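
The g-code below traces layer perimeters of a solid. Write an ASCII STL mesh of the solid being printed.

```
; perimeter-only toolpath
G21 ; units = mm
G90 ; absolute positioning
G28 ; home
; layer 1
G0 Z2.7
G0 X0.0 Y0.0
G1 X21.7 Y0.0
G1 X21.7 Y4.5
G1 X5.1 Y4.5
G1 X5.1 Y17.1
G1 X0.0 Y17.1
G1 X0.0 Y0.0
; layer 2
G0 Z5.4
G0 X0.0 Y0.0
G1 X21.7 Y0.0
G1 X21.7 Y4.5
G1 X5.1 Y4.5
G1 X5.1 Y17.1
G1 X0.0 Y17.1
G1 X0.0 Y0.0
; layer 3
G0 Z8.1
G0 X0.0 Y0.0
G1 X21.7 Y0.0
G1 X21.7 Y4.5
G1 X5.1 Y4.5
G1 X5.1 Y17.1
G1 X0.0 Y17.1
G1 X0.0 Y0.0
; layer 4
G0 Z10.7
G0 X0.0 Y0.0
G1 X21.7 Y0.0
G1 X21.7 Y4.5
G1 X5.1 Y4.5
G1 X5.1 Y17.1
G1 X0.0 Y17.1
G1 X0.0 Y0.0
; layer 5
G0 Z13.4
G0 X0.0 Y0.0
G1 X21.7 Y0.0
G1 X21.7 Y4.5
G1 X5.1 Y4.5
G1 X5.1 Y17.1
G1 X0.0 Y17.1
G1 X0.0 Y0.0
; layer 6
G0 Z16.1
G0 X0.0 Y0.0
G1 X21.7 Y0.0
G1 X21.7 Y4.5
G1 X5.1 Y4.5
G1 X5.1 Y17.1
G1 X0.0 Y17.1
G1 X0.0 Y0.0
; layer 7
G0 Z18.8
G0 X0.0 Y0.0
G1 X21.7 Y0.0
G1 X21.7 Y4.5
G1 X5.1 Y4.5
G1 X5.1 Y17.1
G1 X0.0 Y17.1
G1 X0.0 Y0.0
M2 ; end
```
solid part
  facet normal 0.0000 0.0000 -1.0000
    outer loop
      vertex 21.7 4.5 0.0
      vertex 21.7 0.0 0.0
      vertex 0.0 0.0 0.0
    endloop
  endfacet
  facet normal 0.0000 0.0000 -1.0000
    outer loop
      vertex 5.1 4.5 0.0
      vertex 21.7 4.5 0.0
      vertex 0.0 0.0 0.0
    endloop
  endfacet
  facet normal 0.0000 0.0000 -1.0000
    outer loop
      vertex 5.1 17.1 0.0
      vertex 5.1 4.5 0.0
      vertex 0.0 0.0 0.0
    endloop
  endfacet
  facet normal 0.0000 0.0000 -1.0000
    outer loop
      vertex 0.0 17.1 0.0
      vertex 5.1 17.1 0.0
      vertex 0.0 0.0 0.0
    endloop
  endfacet
  facet normal 0.0000 0.0000 1.0000
    outer loop
      vertex 0.0 0.0 18.8
      vertex 21.7 0.0 18.8
      vertex 21.7 4.5 18.8
    endloop
  endfacet
  facet normal 0.0000 0.0000 1.0000
    outer loop
      vertex 0.0 0.0 18.8
      vertex 21.7 4.5 18.8
      vertex 5.1 4.5 18.8
    endloop
  endfacet
  facet normal 0.0000 0.0000 1.0000
    outer loop
      vertex 0.0 0.0 18.8
      vertex 5.1 4.5 18.8
      vertex 5.1 17.1 18.8
    endloop
  endfacet
  facet normal 0.0000 0.0000 1.0000
    outer loop
      vertex 0.0 0.0 18.8
      vertex 5.1 17.1 18.8
      vertex 0.0 17.1 18.8
    endloop
  endfacet
  facet normal 0.0000 -1.0000 0.0000
    outer loop
      vertex 0.0 0.0 0.0
      vertex 21.7 0.0 0.0
      vertex 21.7 0.0 18.8
    endloop
  endfacet
  facet normal 0.0000 -1.0000 0.0000
    outer loop
      vertex 0.0 0.0 0.0
      vertex 21.7 0.0 18.8
      vertex 0.0 0.0 18.8
    endloop
  endfacet
  facet normal 1.0000 0.0000 0.0000
    outer loop
      vertex 21.7 0.0 0.0
      vertex 21.7 4.5 0.0
      vertex 21.7 4.5 18.8
    endloop
  endfacet
  facet normal 1.0000 0.0000 0.0000
    outer loop
      vertex 21.7 0.0 0.0
      vertex 21.7 4.5 18.8
      vertex 21.7 0.0 18.8
    endloop
  endfacet
  facet normal 0.0000 1.0000 0.0000
    outer loop
      vertex 21.7 4.5 0.0
      vertex 5.1 4.5 0.0
      vertex 5.1 4.5 18.8
    endloop
  endfacet
  facet normal 0.0000 1.0000 0.0000
    outer loop
      vertex 21.7 4.5 0.0
      vertex 5.1 4.5 18.8
      vertex 21.7 4.5 18.8
    endloop
  endfacet
  facet normal 1.0000 0.0000 0.0000
    outer loop
      vertex 5.1 4.5 0.0
      vertex 5.1 17.1 0.0
      vertex 5.1 17.1 18.8
    endloop
  endfacet
  facet normal 1.0000 0.0000 0.0000
    outer loop
      vertex 5.1 4.5 0.0
      vertex 5.1 17.1 18.8
      vertex 5.1 4.5 18.8
    endloop
  endfacet
  facet normal 0.0000 1.0000 0.0000
    outer loop
      vertex 5.1 17.1 0.0
      vertex 0.0 17.1 0.0
      vertex 0.0 17.1 18.8
    endloop
  endfacet
  facet normal 0.0000 1.0000 0.0000
    outer loop
      vertex 5.1 17.1 0.0
      vertex 0.0 17.1 18.8
      vertex 5.1 17.1 18.8
    endloop
  endfacet
  facet normal -1.0000 0.0000 0.0000
    outer loop
      vertex 0.0 17.1 0.0
      vertex 0.0 0.0 0.0
      vertex 0.0 0.0 18.8
    endloop
  endfacet
  facet normal -1.0000 0.0000 0.0000
    outer loop
      vertex 0.0 17.1 0.0
      vertex 0.0 0.0 18.8
      vertex 0.0 17.1 18.8
    endloop
  endfacet
endsolid part

The G0 Z moves step by Δz≈2.7 mm. Every layer's G1 loop is the same polygon, so the solid is a straight extrusion of it from z=0 to z≈18.8. Closing with flat bottom and top caps and triangulating gives 20 facets — an L-shaped prism: outer 21.7 × 17.1 mm, arm thicknesses ≈ 4.5 mm (horizontal) and 5.1 mm (vertical), extruded 18.8 mm in z.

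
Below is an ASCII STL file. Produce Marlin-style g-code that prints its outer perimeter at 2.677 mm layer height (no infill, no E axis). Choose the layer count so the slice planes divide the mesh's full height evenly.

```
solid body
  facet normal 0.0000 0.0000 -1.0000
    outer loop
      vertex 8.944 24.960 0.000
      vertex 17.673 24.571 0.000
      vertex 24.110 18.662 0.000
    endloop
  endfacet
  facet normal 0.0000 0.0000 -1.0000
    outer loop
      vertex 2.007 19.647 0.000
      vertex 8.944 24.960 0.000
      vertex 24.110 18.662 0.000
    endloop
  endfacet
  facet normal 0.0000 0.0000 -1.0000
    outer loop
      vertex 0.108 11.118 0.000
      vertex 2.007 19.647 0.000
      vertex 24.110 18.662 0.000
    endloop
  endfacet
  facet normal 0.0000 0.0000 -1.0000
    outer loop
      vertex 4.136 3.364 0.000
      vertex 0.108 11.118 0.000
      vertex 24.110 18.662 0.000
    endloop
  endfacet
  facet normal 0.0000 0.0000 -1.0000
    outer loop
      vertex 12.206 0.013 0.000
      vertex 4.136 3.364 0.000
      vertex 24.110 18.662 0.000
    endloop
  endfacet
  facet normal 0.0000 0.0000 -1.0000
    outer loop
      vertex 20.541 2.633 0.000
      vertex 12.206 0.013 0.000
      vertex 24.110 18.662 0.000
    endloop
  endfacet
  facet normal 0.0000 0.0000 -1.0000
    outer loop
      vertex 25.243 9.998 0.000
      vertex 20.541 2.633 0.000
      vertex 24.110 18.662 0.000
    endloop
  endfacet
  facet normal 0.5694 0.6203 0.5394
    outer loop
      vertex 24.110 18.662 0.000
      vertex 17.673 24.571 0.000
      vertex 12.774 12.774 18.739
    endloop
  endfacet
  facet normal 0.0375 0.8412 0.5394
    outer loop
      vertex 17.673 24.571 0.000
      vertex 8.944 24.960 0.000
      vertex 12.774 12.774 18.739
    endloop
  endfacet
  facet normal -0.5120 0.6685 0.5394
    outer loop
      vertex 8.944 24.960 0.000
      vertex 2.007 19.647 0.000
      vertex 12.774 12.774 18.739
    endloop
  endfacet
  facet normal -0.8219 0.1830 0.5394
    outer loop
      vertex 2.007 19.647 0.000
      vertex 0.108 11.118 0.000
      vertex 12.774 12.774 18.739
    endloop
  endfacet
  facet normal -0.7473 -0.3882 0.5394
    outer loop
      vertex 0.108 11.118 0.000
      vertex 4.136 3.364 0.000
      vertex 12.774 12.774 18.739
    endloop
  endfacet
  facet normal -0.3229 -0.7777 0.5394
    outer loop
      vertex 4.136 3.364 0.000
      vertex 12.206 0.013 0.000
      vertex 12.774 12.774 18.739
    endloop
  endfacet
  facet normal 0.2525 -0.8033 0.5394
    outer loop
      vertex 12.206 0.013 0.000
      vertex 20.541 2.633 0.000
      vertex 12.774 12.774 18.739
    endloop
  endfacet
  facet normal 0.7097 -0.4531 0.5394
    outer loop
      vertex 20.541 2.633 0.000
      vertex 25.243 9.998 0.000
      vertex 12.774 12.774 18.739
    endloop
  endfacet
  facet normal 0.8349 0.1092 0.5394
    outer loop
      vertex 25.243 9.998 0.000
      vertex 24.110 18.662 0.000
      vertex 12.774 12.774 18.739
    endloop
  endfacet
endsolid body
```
; perimeter-only toolpath
G21 ; units = mm
G90 ; absolute positioning
G28 ; home
; layer 1
G0 Z2.677
G0 X22.491 Y17.821
G1 X16.973 Y22.886
G1 X9.491 Y23.219
G1 X3.545 Y18.665
G1 X1.917 Y11.355
G1 X5.370 Y4.708
G1 X12.287 Y1.836
G1 X19.431 Y4.082
G1 X23.462 Y10.395
G1 X22.491 Y17.821
; layer 2
G0 Z5.354
G0 X20.871 Y16.980
G1 X16.273 Y21.200
G1 X10.038 Y21.478
G1 X5.083 Y17.683
G1 X3.727 Y11.591
G1 X6.604 Y6.053
G1 X12.368 Y3.659
G1 X18.322 Y5.530
G1 X21.680 Y10.791
G1 X20.871 Y16.980
; layer 3
G0 Z8.031
G0 X19.252 Y16.139
G1 X15.573 Y19.515
G1 X10.585 Y19.737
G1 X6.621 Y16.701
G1 X5.536 Y11.828
G1 X7.838 Y7.397
G1 X12.449 Y5.482
G1 X17.212 Y6.979
G1 X19.899 Y11.188
G1 X19.252 Y16.139
; layer 4
G0 Z10.708
G0 X17.632 Y15.297
G1 X14.874 Y17.830
G1 X11.133 Y17.997
G1 X8.160 Y15.720
G1 X7.346 Y12.064
G1 X9.072 Y8.741
G1 X12.531 Y7.305
G1 X16.103 Y8.428
G1 X18.118 Y11.584
G1 X17.632 Y15.297
; layer 5
G0 Z13.385
G0 X16.013 Y14.456
G1 X14.174 Y16.145
G1 X11.680 Y16.256
G1 X9.698 Y14.738
G1 X9.155 Y12.301
G1 X10.306 Y10.085
G1 X12.612 Y9.128
G1 X14.993 Y9.877
G1 X16.337 Y11.981
G1 X16.013 Y14.456
; layer 6
G0 Z16.062
G0 X14.393 Y13.615
G1 X13.474 Y14.459
G1 X12.227 Y14.515
G1 X11.236 Y13.756
G1 X10.965 Y12.537
G1 X11.540 Y11.430
G1 X12.693 Y10.951
G1 X13.884 Y11.325
G1 X14.555 Y12.377
G1 X14.393 Y13.615
M2 ; end

The solid is a regular 9-sided pyramid, base circumscribed radius ≈ 12.8 mm, apex at z ≈ 18.7 mm. Slicing at Δz = 2.677 mm — 7 equal slices spanning the solid's height, so layer i sits at z = i·h/7 — gives 6 non-empty perimeters. Each is a 9-segment closed polygon; G0 lifts to the layer z and rapids to the start vertex, then G1 traces the edges. The cross-section shrinks linearly with z (the slice at the apex is degenerate and omitted).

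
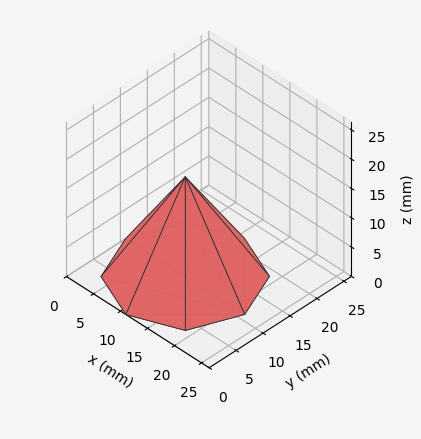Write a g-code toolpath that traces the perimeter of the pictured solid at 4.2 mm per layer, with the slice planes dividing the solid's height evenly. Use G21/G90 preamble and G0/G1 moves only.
Reading the render: the shape is a regular 8-sided pyramid, base circumscribed radius ≈ 11 mm, apex at z ≈ 17 mm (dimensions read to the nearest mm from the axis ticks). For the g-code, the solid's height is divided into equal slices at the stated Δz and each level perimeter traced with G1 moves after a G0 lift.

; perimeter-only toolpath
G21 ; units = mm
G90 ; absolute positioning
G28 ; home
; layer 1
G0 Z4.2
G0 X19.2 Y11.0
G1 X16.9 Y16.9
G1 X11.0 Y19.2
G1 X5.2 Y16.9
G1 X2.8 Y11.0
G1 X5.2 Y5.2
G1 X11.0 Y2.8
G1 X16.9 Y5.2
G1 X19.2 Y11.0
; layer 2
G0 Z8.5
G0 X16.5 Y11.0
G1 X14.9 Y14.9
G1 X11.0 Y16.5
G1 X7.1 Y14.9
G1 X5.5 Y11.0
G1 X7.1 Y7.1
G1 X11.0 Y5.5
G1 X14.9 Y7.1
G1 X16.5 Y11.0
; layer 3
G0 Z12.8
G0 X13.8 Y11.0
G1 X12.9 Y12.9
G1 X11.0 Y13.8
G1 X9.1 Y12.9
G1 X8.2 Y11.0
G1 X9.1 Y9.1
G1 X11.0 Y8.2
G1 X12.9 Y9.1
G1 X13.8 Y11.0
M2 ; end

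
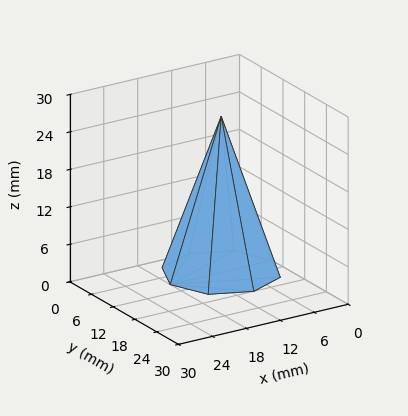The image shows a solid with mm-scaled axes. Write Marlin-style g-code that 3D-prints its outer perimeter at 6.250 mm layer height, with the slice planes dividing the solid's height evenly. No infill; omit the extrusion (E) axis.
Reading the render: the shape is a regular 8-sided pyramid, base circumscribed radius ≈ 9 mm, apex at z ≈ 25 mm (dimensions read to the nearest mm from the axis ticks). For the g-code, the solid's height is divided into equal slices at the stated Δz and each level perimeter traced with G1 moves after a G0 lift.

; perimeter-only toolpath
G21 ; units = mm
G90 ; absolute positioning
G28 ; home
; layer 1
G0 Z6.250
G0 X15.750 Y9.000
G1 X13.773 Y13.773
G1 X9.000 Y15.750
G1 X4.227 Y13.773
G1 X2.250 Y9.000
G1 X4.227 Y4.227
G1 X9.000 Y2.250
G1 X13.773 Y4.227
G1 X15.750 Y9.000
; layer 2
G0 Z12.500
G0 X13.500 Y9.000
G1 X12.182 Y12.182
G1 X9.000 Y13.500
G1 X5.818 Y12.182
G1 X4.500 Y9.000
G1 X5.818 Y5.818
G1 X9.000 Y4.500
G1 X12.182 Y5.818
G1 X13.500 Y9.000
; layer 3
G0 Z18.750
G0 X11.250 Y9.000
G1 X10.591 Y10.591
G1 X9.000 Y11.250
G1 X7.409 Y10.591
G1 X6.750 Y9.000
G1 X7.409 Y7.409
G1 X9.000 Y6.750
G1 X10.591 Y7.409
G1 X11.250 Y9.000
M2 ; end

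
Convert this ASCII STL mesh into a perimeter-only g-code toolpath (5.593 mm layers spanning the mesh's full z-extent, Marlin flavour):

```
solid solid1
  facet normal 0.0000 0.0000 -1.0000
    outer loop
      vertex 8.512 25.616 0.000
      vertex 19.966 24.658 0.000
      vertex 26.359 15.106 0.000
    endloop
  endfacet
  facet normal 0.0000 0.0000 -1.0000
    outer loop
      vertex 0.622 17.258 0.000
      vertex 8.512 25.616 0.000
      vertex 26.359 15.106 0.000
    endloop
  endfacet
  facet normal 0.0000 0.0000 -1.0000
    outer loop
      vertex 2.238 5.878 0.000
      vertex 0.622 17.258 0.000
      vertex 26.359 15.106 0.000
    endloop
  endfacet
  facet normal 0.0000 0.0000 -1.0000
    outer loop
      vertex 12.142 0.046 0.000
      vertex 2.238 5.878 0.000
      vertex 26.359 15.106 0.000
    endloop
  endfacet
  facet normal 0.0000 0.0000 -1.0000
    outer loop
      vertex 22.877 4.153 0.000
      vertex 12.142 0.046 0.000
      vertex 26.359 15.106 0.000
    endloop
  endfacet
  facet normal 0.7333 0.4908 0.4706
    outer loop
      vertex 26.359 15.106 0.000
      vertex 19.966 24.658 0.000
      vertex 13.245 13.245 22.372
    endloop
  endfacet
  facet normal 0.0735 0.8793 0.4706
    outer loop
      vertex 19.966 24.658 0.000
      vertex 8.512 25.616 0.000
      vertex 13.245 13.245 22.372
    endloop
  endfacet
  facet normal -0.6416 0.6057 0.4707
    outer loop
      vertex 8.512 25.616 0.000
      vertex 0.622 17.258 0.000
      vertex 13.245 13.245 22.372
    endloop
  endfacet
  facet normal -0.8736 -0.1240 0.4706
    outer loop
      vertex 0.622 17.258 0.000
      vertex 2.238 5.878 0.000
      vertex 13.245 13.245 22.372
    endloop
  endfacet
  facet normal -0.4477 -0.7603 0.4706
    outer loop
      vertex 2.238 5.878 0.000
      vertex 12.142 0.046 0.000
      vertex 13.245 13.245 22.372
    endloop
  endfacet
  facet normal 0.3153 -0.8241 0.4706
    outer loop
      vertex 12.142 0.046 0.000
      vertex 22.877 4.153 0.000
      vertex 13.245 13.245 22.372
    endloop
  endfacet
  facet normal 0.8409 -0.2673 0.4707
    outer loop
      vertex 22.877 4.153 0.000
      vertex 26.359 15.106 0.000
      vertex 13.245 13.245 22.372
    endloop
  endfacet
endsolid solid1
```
; perimeter-only toolpath
G21 ; units = mm
G90 ; absolute positioning
G28 ; home
; layer 1
G0 Z5.593
G0 X23.081 Y14.641
G1 X18.286 Y21.805
G1 X9.695 Y22.523
G1 X3.778 Y16.255
G1 X4.990 Y7.720
G1 X12.418 Y3.346
G1 X20.469 Y6.426
G1 X23.081 Y14.641
; layer 2
G0 Z11.186
G0 X19.802 Y14.175
G1 X16.605 Y18.951
G1 X10.878 Y19.430
G1 X6.933 Y15.252
G1 X7.741 Y9.561
G1 X12.694 Y6.645
G1 X18.061 Y8.699
G1 X19.802 Y14.175
; layer 3
G0 Z16.779
G0 X16.523 Y13.710
G1 X14.925 Y16.098
G1 X12.062 Y16.338
G1 X10.089 Y14.248
G1 X10.493 Y11.403
G1 X12.969 Y9.945
G1 X15.653 Y10.972
G1 X16.523 Y13.710
M2 ; end

The solid is a regular 7-sided pyramid, base circumscribed radius ≈ 13.2 mm, apex at z ≈ 22.4 mm. Slicing at Δz = 5.593 mm — 4 equal slices spanning the solid's height, so layer i sits at z = i·h/4 — gives 3 non-empty perimeters. Each is a 7-segment closed polygon; G0 lifts to the layer z and rapids to the start vertex, then G1 traces the edges. The cross-section shrinks linearly with z (the slice at the apex is degenerate and omitted).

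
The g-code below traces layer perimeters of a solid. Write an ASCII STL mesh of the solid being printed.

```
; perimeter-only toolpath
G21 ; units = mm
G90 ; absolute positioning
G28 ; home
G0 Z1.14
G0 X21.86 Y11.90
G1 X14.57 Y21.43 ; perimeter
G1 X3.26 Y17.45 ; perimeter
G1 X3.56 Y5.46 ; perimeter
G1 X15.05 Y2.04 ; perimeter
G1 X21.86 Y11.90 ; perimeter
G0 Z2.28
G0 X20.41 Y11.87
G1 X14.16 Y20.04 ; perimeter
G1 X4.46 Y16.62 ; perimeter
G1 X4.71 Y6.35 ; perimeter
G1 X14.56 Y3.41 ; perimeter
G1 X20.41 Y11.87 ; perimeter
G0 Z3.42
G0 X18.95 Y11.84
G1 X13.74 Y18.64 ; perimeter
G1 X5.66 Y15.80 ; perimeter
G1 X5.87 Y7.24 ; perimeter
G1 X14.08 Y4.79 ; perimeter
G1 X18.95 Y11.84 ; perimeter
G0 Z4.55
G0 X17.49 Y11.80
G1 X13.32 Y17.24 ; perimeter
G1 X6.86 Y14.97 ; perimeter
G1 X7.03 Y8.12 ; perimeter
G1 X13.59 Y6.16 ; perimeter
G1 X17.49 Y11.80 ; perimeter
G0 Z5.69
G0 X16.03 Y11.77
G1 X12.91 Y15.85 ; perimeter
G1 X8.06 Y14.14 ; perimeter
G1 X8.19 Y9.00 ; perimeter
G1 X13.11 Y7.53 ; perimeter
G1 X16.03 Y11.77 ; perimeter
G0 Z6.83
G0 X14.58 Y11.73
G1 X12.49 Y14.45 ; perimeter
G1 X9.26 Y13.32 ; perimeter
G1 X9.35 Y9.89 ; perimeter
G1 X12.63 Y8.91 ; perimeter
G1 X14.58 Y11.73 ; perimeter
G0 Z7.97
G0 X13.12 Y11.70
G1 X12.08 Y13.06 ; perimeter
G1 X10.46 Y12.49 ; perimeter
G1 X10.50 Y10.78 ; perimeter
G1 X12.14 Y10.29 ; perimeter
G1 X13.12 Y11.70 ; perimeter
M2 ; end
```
solid part
  facet normal 0.0000 0.0000 -1.0000
    outer loop
      vertex 2.06 18.28 0.00
      vertex 14.99 22.83 0.00
      vertex 23.32 11.94 0.00
    endloop
  endfacet
  facet normal 0.0000 0.0000 -1.0000
    outer loop
      vertex 2.40 4.58 0.00
      vertex 2.06 18.28 0.00
      vertex 23.32 11.94 0.00
    endloop
  endfacet
  facet normal 0.0000 0.0000 -1.0000
    outer loop
      vertex 15.53 0.66 0.00
      vertex 2.40 4.58 0.00
      vertex 23.32 11.94 0.00
    endloop
  endfacet
  facet normal 0.5518 0.4221 0.7193
    outer loop
      vertex 23.32 11.94 0.00
      vertex 14.99 22.83 0.00
      vertex 11.66 11.66 9.11
    endloop
  endfacet
  facet normal -0.2306 0.6554 0.7193
    outer loop
      vertex 14.99 22.83 0.00
      vertex 2.06 18.28 0.00
      vertex 11.66 11.66 9.11
    endloop
  endfacet
  facet normal -0.6945 -0.0172 0.7193
    outer loop
      vertex 2.06 18.28 0.00
      vertex 2.40 4.58 0.00
      vertex 11.66 11.66 9.11
    endloop
  endfacet
  facet normal -0.1987 -0.6656 0.7193
    outer loop
      vertex 2.40 4.58 0.00
      vertex 15.53 0.66 0.00
      vertex 11.66 11.66 9.11
    endloop
  endfacet
  facet normal 0.5715 -0.3947 0.7194
    outer loop
      vertex 15.53 0.66 0.00
      vertex 23.32 11.94 0.00
      vertex 11.66 11.66 9.11
    endloop
  endfacet
endsolid part

The G0 Z moves step by Δz≈1.14 mm. The G1 loops shrink linearly with z, so the solid tapers from its base footprint up to z≈9.11. Closing with a flat bottom cap and the tapered top and triangulating gives 8 facets — a regular 5-sided pyramid, base circumscribed radius ≈ 11.7 mm, apex at z ≈ 9.11 mm.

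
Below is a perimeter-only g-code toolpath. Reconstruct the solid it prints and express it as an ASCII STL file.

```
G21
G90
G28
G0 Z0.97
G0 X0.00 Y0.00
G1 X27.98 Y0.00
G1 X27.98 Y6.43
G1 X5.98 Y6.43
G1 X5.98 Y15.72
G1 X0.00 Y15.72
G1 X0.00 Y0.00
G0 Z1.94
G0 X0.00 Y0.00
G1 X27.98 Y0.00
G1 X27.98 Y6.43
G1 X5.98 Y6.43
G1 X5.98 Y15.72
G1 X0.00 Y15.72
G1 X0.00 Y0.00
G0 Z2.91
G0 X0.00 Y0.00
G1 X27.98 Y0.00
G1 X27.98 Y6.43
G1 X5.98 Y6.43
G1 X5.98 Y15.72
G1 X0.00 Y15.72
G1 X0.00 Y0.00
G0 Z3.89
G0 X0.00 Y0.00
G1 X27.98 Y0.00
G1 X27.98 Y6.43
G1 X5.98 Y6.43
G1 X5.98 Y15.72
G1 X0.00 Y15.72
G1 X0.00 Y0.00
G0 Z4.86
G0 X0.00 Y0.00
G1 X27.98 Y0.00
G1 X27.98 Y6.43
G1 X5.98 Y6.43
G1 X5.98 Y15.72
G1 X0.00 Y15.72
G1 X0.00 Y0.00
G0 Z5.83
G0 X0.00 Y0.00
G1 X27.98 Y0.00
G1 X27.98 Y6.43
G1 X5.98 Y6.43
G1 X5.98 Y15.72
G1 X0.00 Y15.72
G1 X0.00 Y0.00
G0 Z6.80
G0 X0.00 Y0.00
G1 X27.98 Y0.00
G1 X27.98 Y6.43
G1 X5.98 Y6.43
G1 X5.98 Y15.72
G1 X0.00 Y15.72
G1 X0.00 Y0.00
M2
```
solid part
  facet normal 0.0000 0.0000 -1.0000
    outer loop
      vertex 27.98 6.43 0.00
      vertex 27.98 0.00 0.00
      vertex 0.00 0.00 0.00
    endloop
  endfacet
  facet normal 0.0000 0.0000 -1.0000
    outer loop
      vertex 5.98 6.43 0.00
      vertex 27.98 6.43 0.00
      vertex 0.00 0.00 0.00
    endloop
  endfacet
  facet normal 0.0000 0.0000 -1.0000
    outer loop
      vertex 5.98 15.72 0.00
      vertex 5.98 6.43 0.00
      vertex 0.00 0.00 0.00
    endloop
  endfacet
  facet normal 0.0000 0.0000 -1.0000
    outer loop
      vertex 0.00 15.72 0.00
      vertex 5.98 15.72 0.00
      vertex 0.00 0.00 0.00
    endloop
  endfacet
  facet normal 0.0000 0.0000 1.0000
    outer loop
      vertex 0.00 0.00 6.80
      vertex 27.98 0.00 6.80
      vertex 27.98 6.43 6.80
    endloop
  endfacet
  facet normal 0.0000 0.0000 1.0000
    outer loop
      vertex 0.00 0.00 6.80
      vertex 27.98 6.43 6.80
      vertex 5.98 6.43 6.80
    endloop
  endfacet
  facet normal 0.0000 0.0000 1.0000
    outer loop
      vertex 0.00 0.00 6.80
      vertex 5.98 6.43 6.80
      vertex 5.98 15.72 6.80
    endloop
  endfacet
  facet normal 0.0000 0.0000 1.0000
    outer loop
      vertex 0.00 0.00 6.80
      vertex 5.98 15.72 6.80
      vertex 0.00 15.72 6.80
    endloop
  endfacet
  facet normal 0.0000 -1.0000 0.0000
    outer loop
      vertex 0.00 0.00 0.00
      vertex 27.98 0.00 0.00
      vertex 27.98 0.00 6.80
    endloop
  endfacet
  facet normal 0.0000 -1.0000 0.0000
    outer loop
      vertex 0.00 0.00 0.00
      vertex 27.98 0.00 6.80
      vertex 0.00 0.00 6.80
    endloop
  endfacet
  facet normal 1.0000 0.0000 0.0000
    outer loop
      vertex 27.98 0.00 0.00
      vertex 27.98 6.43 0.00
      vertex 27.98 6.43 6.80
    endloop
  endfacet
  facet normal 1.0000 0.0000 0.0000
    outer loop
      vertex 27.98 0.00 0.00
      vertex 27.98 6.43 6.80
      vertex 27.98 0.00 6.80
    endloop
  endfacet
  facet normal 0.0000 1.0000 0.0000
    outer loop
      vertex 27.98 6.43 0.00
      vertex 5.98 6.43 0.00
      vertex 5.98 6.43 6.80
    endloop
  endfacet
  facet normal 0.0000 1.0000 0.0000
    outer loop
      vertex 27.98 6.43 0.00
      vertex 5.98 6.43 6.80
      vertex 27.98 6.43 6.80
    endloop
  endfacet
  facet normal 1.0000 0.0000 0.0000
    outer loop
      vertex 5.98 6.43 0.00
      vertex 5.98 15.72 0.00
      vertex 5.98 15.72 6.80
    endloop
  endfacet
  facet normal 1.0000 0.0000 0.0000
    outer loop
      vertex 5.98 6.43 0.00
      vertex 5.98 15.72 6.80
      vertex 5.98 6.43 6.80
    endloop
  endfacet
  facet normal 0.0000 1.0000 0.0000
    outer loop
      vertex 5.98 15.72 0.00
      vertex 0.00 15.72 0.00
      vertex 0.00 15.72 6.80
    endloop
  endfacet
  facet normal 0.0000 1.0000 0.0000
    outer loop
      vertex 5.98 15.72 0.00
      vertex 0.00 15.72 6.80
      vertex 5.98 15.72 6.80
    endloop
  endfacet
  facet normal -1.0000 0.0000 0.0000
    outer loop
      vertex 0.00 15.72 0.00
      vertex 0.00 0.00 0.00
      vertex 0.00 0.00 6.80
    endloop
  endfacet
  facet normal -1.0000 0.0000 0.0000
    outer loop
      vertex 0.00 15.72 0.00
      vertex 0.00 0.00 6.80
      vertex 0.00 15.72 6.80
    endloop
  endfacet
endsolid part

The G0 Z moves step by Δz≈0.97 mm. Every layer's G1 loop is the same polygon, so the solid is a straight extrusion of it from z=0 to z≈6.8. Closing with flat bottom and top caps and triangulating gives 20 facets — an L-shaped prism: outer 28 × 15.7 mm, arm thicknesses ≈ 6.43 mm (horizontal) and 5.98 mm (vertical), extruded 6.8 mm in z.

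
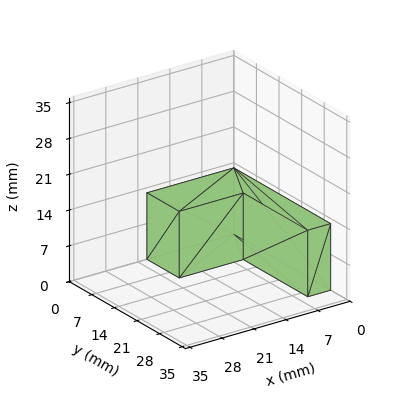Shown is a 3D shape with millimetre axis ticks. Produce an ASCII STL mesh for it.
Reading the render: the shape is an L-shaped prism: outer 19 × 30 mm, arm thicknesses ≈ 10 mm (horizontal) and 5 mm (vertical), extruded 13 mm in z (dimensions read to the nearest mm from the axis ticks). For the STL, each face is triangulated and given an outward normal.

solid part
  facet normal 0.0000 0.0000 -1.0000
    outer loop
      vertex 19.0 10.0 0.0
      vertex 19.0 0.0 0.0
      vertex 0.0 0.0 0.0
    endloop
  endfacet
  facet normal 0.0000 0.0000 -1.0000
    outer loop
      vertex 5.0 10.0 0.0
      vertex 19.0 10.0 0.0
      vertex 0.0 0.0 0.0
    endloop
  endfacet
  facet normal 0.0000 0.0000 -1.0000
    outer loop
      vertex 5.0 30.0 0.0
      vertex 5.0 10.0 0.0
      vertex 0.0 0.0 0.0
    endloop
  endfacet
  facet normal 0.0000 0.0000 -1.0000
    outer loop
      vertex 0.0 30.0 0.0
      vertex 5.0 30.0 0.0
      vertex 0.0 0.0 0.0
    endloop
  endfacet
  facet normal 0.0000 0.0000 1.0000
    outer loop
      vertex 0.0 0.0 13.0
      vertex 19.0 0.0 13.0
      vertex 19.0 10.0 13.0
    endloop
  endfacet
  facet normal 0.0000 0.0000 1.0000
    outer loop
      vertex 0.0 0.0 13.0
      vertex 19.0 10.0 13.0
      vertex 5.0 10.0 13.0
    endloop
  endfacet
  facet normal 0.0000 0.0000 1.0000
    outer loop
      vertex 0.0 0.0 13.0
      vertex 5.0 10.0 13.0
      vertex 5.0 30.0 13.0
    endloop
  endfacet
  facet normal 0.0000 0.0000 1.0000
    outer loop
      vertex 0.0 0.0 13.0
      vertex 5.0 30.0 13.0
      vertex 0.0 30.0 13.0
    endloop
  endfacet
  facet normal 0.0000 -1.0000 0.0000
    outer loop
      vertex 0.0 0.0 0.0
      vertex 19.0 0.0 0.0
      vertex 19.0 0.0 13.0
    endloop
  endfacet
  facet normal 0.0000 -1.0000 0.0000
    outer loop
      vertex 0.0 0.0 0.0
      vertex 19.0 0.0 13.0
      vertex 0.0 0.0 13.0
    endloop
  endfacet
  facet normal 1.0000 0.0000 0.0000
    outer loop
      vertex 19.0 0.0 0.0
      vertex 19.0 10.0 0.0
      vertex 19.0 10.0 13.0
    endloop
  endfacet
  facet normal 1.0000 0.0000 0.0000
    outer loop
      vertex 19.0 0.0 0.0
      vertex 19.0 10.0 13.0
      vertex 19.0 0.0 13.0
    endloop
  endfacet
  facet normal 0.0000 1.0000 0.0000
    outer loop
      vertex 19.0 10.0 0.0
      vertex 5.0 10.0 0.0
      vertex 5.0 10.0 13.0
    endloop
  endfacet
  facet normal 0.0000 1.0000 0.0000
    outer loop
      vertex 19.0 10.0 0.0
      vertex 5.0 10.0 13.0
      vertex 19.0 10.0 13.0
    endloop
  endfacet
  facet normal 1.0000 0.0000 0.0000
    outer loop
      vertex 5.0 10.0 0.0
      vertex 5.0 30.0 0.0
      vertex 5.0 30.0 13.0
    endloop
  endfacet
  facet normal 1.0000 0.0000 0.0000
    outer loop
      vertex 5.0 10.0 0.0
      vertex 5.0 30.0 13.0
      vertex 5.0 10.0 13.0
    endloop
  endfacet
  facet normal 0.0000 1.0000 0.0000
    outer loop
      vertex 5.0 30.0 0.0
      vertex 0.0 30.0 0.0
      vertex 0.0 30.0 13.0
    endloop
  endfacet
  facet normal 0.0000 1.0000 0.0000
    outer loop
      vertex 5.0 30.0 0.0
      vertex 0.0 30.0 13.0
      vertex 5.0 30.0 13.0
    endloop
  endfacet
  facet normal -1.0000 0.0000 0.0000
    outer loop
      vertex 0.0 30.0 0.0
      vertex 0.0 0.0 0.0
      vertex 0.0 0.0 13.0
    endloop
  endfacet
  facet normal -1.0000 0.0000 0.0000
    outer loop
      vertex 0.0 30.0 0.0
      vertex 0.0 0.0 13.0
      vertex 0.0 30.0 13.0
    endloop
  endfacet
endsolid part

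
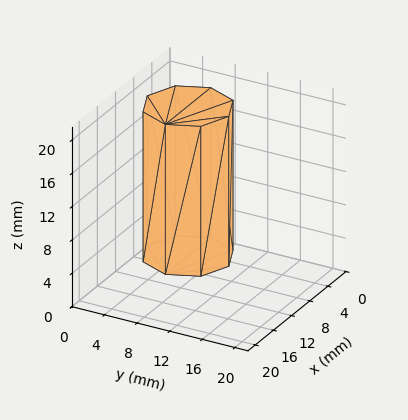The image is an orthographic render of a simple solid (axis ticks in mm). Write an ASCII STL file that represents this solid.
Reading the render: the shape is a regular 8-sided prism (a cylinder approximated with 8 flat sides), circumscribed radius ≈ 5 mm, height ≈ 18 mm (dimensions read to the nearest mm from the axis ticks). For the STL, each face is triangulated and given an outward normal.

solid part
  facet normal 0.0000 0.0000 -1.0000
    outer loop
      vertex 5.00 10.00 0.00
      vertex 8.54 8.54 0.00
      vertex 10.00 5.00 0.00
    endloop
  endfacet
  facet normal 0.0000 0.0000 -1.0000
    outer loop
      vertex 1.46 8.54 0.00
      vertex 5.00 10.00 0.00
      vertex 10.00 5.00 0.00
    endloop
  endfacet
  facet normal 0.0000 0.0000 -1.0000
    outer loop
      vertex 0.00 5.00 0.00
      vertex 1.46 8.54 0.00
      vertex 10.00 5.00 0.00
    endloop
  endfacet
  facet normal 0.0000 0.0000 -1.0000
    outer loop
      vertex 1.46 1.46 0.00
      vertex 0.00 5.00 0.00
      vertex 10.00 5.00 0.00
    endloop
  endfacet
  facet normal 0.0000 0.0000 -1.0000
    outer loop
      vertex 5.00 0.00 0.00
      vertex 1.46 1.46 0.00
      vertex 10.00 5.00 0.00
    endloop
  endfacet
  facet normal 0.0000 0.0000 -1.0000
    outer loop
      vertex 8.54 1.46 0.00
      vertex 5.00 0.00 0.00
      vertex 10.00 5.00 0.00
    endloop
  endfacet
  facet normal 0.0000 0.0000 1.0000
    outer loop
      vertex 10.00 5.00 18.00
      vertex 8.54 8.54 18.00
      vertex 5.00 10.00 18.00
    endloop
  endfacet
  facet normal 0.0000 0.0000 1.0000
    outer loop
      vertex 10.00 5.00 18.00
      vertex 5.00 10.00 18.00
      vertex 1.46 8.54 18.00
    endloop
  endfacet
  facet normal 0.0000 0.0000 1.0000
    outer loop
      vertex 10.00 5.00 18.00
      vertex 1.46 8.54 18.00
      vertex 0.00 5.00 18.00
    endloop
  endfacet
  facet normal 0.0000 0.0000 1.0000
    outer loop
      vertex 10.00 5.00 18.00
      vertex 0.00 5.00 18.00
      vertex 1.46 1.46 18.00
    endloop
  endfacet
  facet normal 0.0000 0.0000 1.0000
    outer loop
      vertex 10.00 5.00 18.00
      vertex 1.46 1.46 18.00
      vertex 5.00 0.00 18.00
    endloop
  endfacet
  facet normal 0.0000 0.0000 1.0000
    outer loop
      vertex 10.00 5.00 18.00
      vertex 5.00 0.00 18.00
      vertex 8.54 1.46 18.00
    endloop
  endfacet
  facet normal 0.9245 0.3813 0.0000
    outer loop
      vertex 10.00 5.00 0.00
      vertex 8.54 8.54 0.00
      vertex 8.54 8.54 18.00
    endloop
  endfacet
  facet normal 0.9245 0.3813 0.0000
    outer loop
      vertex 10.00 5.00 0.00
      vertex 8.54 8.54 18.00
      vertex 10.00 5.00 18.00
    endloop
  endfacet
  facet normal 0.3813 0.9245 0.0000
    outer loop
      vertex 8.54 8.54 0.00
      vertex 5.00 10.00 0.00
      vertex 5.00 10.00 18.00
    endloop
  endfacet
  facet normal 0.3813 0.9245 0.0000
    outer loop
      vertex 8.54 8.54 0.00
      vertex 5.00 10.00 18.00
      vertex 8.54 8.54 18.00
    endloop
  endfacet
  facet normal -0.3813 0.9245 0.0000
    outer loop
      vertex 5.00 10.00 0.00
      vertex 1.46 8.54 0.00
      vertex 1.46 8.54 18.00
    endloop
  endfacet
  facet normal -0.3813 0.9245 0.0000
    outer loop
      vertex 5.00 10.00 0.00
      vertex 1.46 8.54 18.00
      vertex 5.00 10.00 18.00
    endloop
  endfacet
  facet normal -0.9245 0.3813 0.0000
    outer loop
      vertex 1.46 8.54 0.00
      vertex 0.00 5.00 0.00
      vertex 0.00 5.00 18.00
    endloop
  endfacet
  facet normal -0.9245 0.3813 0.0000
    outer loop
      vertex 1.46 8.54 0.00
      vertex 0.00 5.00 18.00
      vertex 1.46 8.54 18.00
    endloop
  endfacet
  facet normal -0.9245 -0.3813 0.0000
    outer loop
      vertex 0.00 5.00 0.00
      vertex 1.46 1.46 0.00
      vertex 1.46 1.46 18.00
    endloop
  endfacet
  facet normal -0.9245 -0.3813 0.0000
    outer loop
      vertex 0.00 5.00 0.00
      vertex 1.46 1.46 18.00
      vertex 0.00 5.00 18.00
    endloop
  endfacet
  facet normal -0.3813 -0.9245 0.0000
    outer loop
      vertex 1.46 1.46 0.00
      vertex 5.00 0.00 0.00
      vertex 5.00 0.00 18.00
    endloop
  endfacet
  facet normal -0.3813 -0.9245 0.0000
    outer loop
      vertex 1.46 1.46 0.00
      vertex 5.00 0.00 18.00
      vertex 1.46 1.46 18.00
    endloop
  endfacet
  facet normal 0.3813 -0.9245 0.0000
    outer loop
      vertex 5.00 0.00 0.00
      vertex 8.54 1.46 0.00
      vertex 8.54 1.46 18.00
    endloop
  endfacet
  facet normal 0.3813 -0.9245 0.0000
    outer loop
      vertex 5.00 0.00 0.00
      vertex 8.54 1.46 18.00
      vertex 5.00 0.00 18.00
    endloop
  endfacet
  facet normal 0.9245 -0.3813 0.0000
    outer loop
      vertex 8.54 1.46 0.00
      vertex 10.00 5.00 0.00
      vertex 10.00 5.00 18.00
    endloop
  endfacet
  facet normal 0.9245 -0.3813 0.0000
    outer loop
      vertex 8.54 1.46 0.00
      vertex 10.00 5.00 18.00
      vertex 8.54 1.46 18.00
    endloop
  endfacet
endsolid part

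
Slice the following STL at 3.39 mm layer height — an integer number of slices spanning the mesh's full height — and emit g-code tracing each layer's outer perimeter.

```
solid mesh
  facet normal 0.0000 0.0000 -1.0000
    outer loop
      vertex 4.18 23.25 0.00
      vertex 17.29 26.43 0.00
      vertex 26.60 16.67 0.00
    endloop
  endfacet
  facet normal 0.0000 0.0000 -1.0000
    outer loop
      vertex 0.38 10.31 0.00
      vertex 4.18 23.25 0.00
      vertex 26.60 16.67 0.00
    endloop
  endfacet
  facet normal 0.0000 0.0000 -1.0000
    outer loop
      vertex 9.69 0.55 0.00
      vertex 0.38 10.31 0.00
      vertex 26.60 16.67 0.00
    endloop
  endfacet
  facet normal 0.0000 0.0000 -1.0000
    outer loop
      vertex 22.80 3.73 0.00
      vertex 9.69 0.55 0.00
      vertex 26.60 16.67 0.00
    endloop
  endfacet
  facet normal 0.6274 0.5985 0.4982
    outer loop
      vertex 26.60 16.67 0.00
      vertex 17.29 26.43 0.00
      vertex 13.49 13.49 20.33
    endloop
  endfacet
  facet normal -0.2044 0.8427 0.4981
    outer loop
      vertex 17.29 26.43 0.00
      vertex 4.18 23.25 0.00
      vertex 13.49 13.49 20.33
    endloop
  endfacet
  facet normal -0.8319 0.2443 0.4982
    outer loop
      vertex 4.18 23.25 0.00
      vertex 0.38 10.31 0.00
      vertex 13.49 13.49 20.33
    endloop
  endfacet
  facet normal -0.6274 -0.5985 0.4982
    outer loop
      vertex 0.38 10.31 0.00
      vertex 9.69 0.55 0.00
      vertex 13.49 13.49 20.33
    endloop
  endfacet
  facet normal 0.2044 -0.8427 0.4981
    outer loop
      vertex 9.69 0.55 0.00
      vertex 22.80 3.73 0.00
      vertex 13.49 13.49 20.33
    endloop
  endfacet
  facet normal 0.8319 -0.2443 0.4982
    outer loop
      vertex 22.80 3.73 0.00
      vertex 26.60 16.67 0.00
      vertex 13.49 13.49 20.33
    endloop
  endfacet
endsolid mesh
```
; perimeter-only toolpath
G21 ; units = mm
G90 ; absolute positioning
G28 ; home
; layer 1
G0 Z3.39
G0 X24.41 Y16.14
G1 X16.66 Y24.27
G1 X5.73 Y21.62
G1 X2.57 Y10.84
G1 X10.32 Y2.71
G1 X21.25 Y5.36
G1 X24.41 Y16.14
; layer 2
G0 Z6.78
G0 X22.23 Y15.61
G1 X16.02 Y22.12
G1 X7.28 Y20.00
G1 X4.75 Y11.37
G1 X10.96 Y4.86
G1 X19.70 Y6.98
G1 X22.23 Y15.61
; layer 3
G0 Z10.16
G0 X20.05 Y15.08
G1 X15.39 Y19.96
G1 X8.84 Y18.37
G1 X6.94 Y11.90
G1 X11.59 Y7.02
G1 X18.14 Y8.61
G1 X20.05 Y15.08
; layer 4
G0 Z13.55
G0 X17.86 Y14.55
G1 X14.76 Y17.80
G1 X10.39 Y16.74
G1 X9.12 Y12.43
G1 X12.22 Y9.18
G1 X16.59 Y10.24
G1 X17.86 Y14.55
; layer 5
G0 Z16.94
G0 X15.68 Y14.02
G1 X14.12 Y15.65
G1 X11.94 Y15.12
G1 X11.30 Y12.96
G1 X12.86 Y11.33
G1 X15.04 Y11.86
G1 X15.68 Y14.02
M2 ; end

The solid is a regular 6-sided pyramid, base circumscribed radius ≈ 13.5 mm, apex at z ≈ 20.3 mm. Slicing at Δz = 3.39 mm — 6 equal slices spanning the solid's height, so layer i sits at z = i·h/6 — gives 5 non-empty perimeters. Each is a 6-segment closed polygon; G0 lifts to the layer z and rapids to the start vertex, then G1 traces the edges. The cross-section shrinks linearly with z (the slice at the apex is degenerate and omitted).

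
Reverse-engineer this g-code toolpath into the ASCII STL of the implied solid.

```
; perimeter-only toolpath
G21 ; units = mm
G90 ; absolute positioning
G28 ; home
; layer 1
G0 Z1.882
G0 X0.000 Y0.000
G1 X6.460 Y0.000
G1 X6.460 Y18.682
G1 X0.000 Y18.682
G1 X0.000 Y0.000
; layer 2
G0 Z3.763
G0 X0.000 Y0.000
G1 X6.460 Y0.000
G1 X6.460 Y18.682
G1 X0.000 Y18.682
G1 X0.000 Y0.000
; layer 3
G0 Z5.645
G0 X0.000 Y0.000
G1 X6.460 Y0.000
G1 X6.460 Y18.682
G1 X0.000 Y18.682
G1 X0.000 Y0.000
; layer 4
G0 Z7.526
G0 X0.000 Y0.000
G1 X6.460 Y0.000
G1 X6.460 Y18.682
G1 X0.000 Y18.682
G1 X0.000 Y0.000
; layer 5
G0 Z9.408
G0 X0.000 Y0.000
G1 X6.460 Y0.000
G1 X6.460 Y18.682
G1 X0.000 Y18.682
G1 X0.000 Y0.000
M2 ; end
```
solid part
  facet normal 0.0000 0.0000 -1.0000
    outer loop
      vertex 6.460 18.682 0.000
      vertex 6.460 0.000 0.000
      vertex 0.000 0.000 0.000
    endloop
  endfacet
  facet normal 0.0000 0.0000 -1.0000
    outer loop
      vertex 0.000 18.682 0.000
      vertex 6.460 18.682 0.000
      vertex 0.000 0.000 0.000
    endloop
  endfacet
  facet normal 0.0000 0.0000 1.0000
    outer loop
      vertex 0.000 0.000 9.408
      vertex 6.460 0.000 9.408
      vertex 6.460 18.682 9.408
    endloop
  endfacet
  facet normal 0.0000 0.0000 1.0000
    outer loop
      vertex 0.000 0.000 9.408
      vertex 6.460 18.682 9.408
      vertex 0.000 18.682 9.408
    endloop
  endfacet
  facet normal 0.0000 -1.0000 0.0000
    outer loop
      vertex 0.000 0.000 0.000
      vertex 6.460 0.000 0.000
      vertex 6.460 0.000 9.408
    endloop
  endfacet
  facet normal 0.0000 -1.0000 0.0000
    outer loop
      vertex 0.000 0.000 0.000
      vertex 6.460 0.000 9.408
      vertex 0.000 0.000 9.408
    endloop
  endfacet
  facet normal 0.0000 1.0000 0.0000
    outer loop
      vertex 6.460 18.682 9.408
      vertex 6.460 18.682 0.000
      vertex 0.000 18.682 0.000
    endloop
  endfacet
  facet normal 0.0000 1.0000 0.0000
    outer loop
      vertex 0.000 18.682 9.408
      vertex 6.460 18.682 9.408
      vertex 0.000 18.682 0.000
    endloop
  endfacet
  facet normal -1.0000 0.0000 0.0000
    outer loop
      vertex 0.000 18.682 9.408
      vertex 0.000 18.682 0.000
      vertex 0.000 0.000 0.000
    endloop
  endfacet
  facet normal -1.0000 0.0000 0.0000
    outer loop
      vertex 0.000 0.000 9.408
      vertex 0.000 18.682 9.408
      vertex 0.000 0.000 0.000
    endloop
  endfacet
  facet normal 1.0000 0.0000 0.0000
    outer loop
      vertex 6.460 0.000 0.000
      vertex 6.460 18.682 0.000
      vertex 6.460 18.682 9.408
    endloop
  endfacet
  facet normal 1.0000 0.0000 0.0000
    outer loop
      vertex 6.460 0.000 0.000
      vertex 6.460 18.682 9.408
      vertex 6.460 0.000 9.408
    endloop
  endfacet
endsolid part

The G0 Z moves step by Δz≈1.882 mm. Every layer's G1 loop is the same polygon, so the solid is a straight extrusion of it from z=0 to z≈9.41. Closing with flat bottom and top caps and triangulating gives 12 facets — a rectangular box, roughly 6.46 × 18.7 mm footprint and 9.41 mm tall.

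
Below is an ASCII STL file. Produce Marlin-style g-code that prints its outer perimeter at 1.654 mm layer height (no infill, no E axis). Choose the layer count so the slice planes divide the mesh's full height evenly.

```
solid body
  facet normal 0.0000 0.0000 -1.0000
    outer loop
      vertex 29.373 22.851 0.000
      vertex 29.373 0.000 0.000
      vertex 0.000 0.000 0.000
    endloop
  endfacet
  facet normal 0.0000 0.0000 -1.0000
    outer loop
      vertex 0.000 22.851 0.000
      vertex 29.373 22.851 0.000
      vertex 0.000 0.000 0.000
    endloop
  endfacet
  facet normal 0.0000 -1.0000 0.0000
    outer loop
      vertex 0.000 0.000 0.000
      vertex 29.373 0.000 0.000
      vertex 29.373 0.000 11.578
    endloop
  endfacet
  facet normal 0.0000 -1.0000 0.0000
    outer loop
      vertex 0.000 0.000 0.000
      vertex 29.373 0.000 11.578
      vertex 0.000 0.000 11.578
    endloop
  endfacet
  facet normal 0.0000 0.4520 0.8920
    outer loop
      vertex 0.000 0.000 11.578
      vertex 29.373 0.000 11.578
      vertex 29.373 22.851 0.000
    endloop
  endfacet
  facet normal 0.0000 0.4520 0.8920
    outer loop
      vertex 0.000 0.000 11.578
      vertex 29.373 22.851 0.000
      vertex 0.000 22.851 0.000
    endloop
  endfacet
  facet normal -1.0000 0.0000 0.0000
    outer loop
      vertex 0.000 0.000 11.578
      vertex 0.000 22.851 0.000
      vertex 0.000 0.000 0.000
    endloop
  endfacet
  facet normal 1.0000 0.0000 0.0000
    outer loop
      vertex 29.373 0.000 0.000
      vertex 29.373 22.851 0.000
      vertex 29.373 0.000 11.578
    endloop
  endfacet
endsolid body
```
; perimeter-only toolpath
G21 ; units = mm
G90 ; absolute positioning
G28 ; home
; layer 1
G0 Z1.654
G0 X0.000 Y0.000
G1 X29.373 Y0.000
G1 X29.373 Y19.587
G1 X0.000 Y19.587
G1 X0.000 Y0.000
; layer 2
G0 Z3.308
G0 X0.000 Y0.000
G1 X29.373 Y0.000
G1 X29.373 Y16.322
G1 X0.000 Y16.322
G1 X0.000 Y0.000
; layer 3
G0 Z4.962
G0 X0.000 Y0.000
G1 X29.373 Y0.000
G1 X29.373 Y13.058
G1 X0.000 Y13.058
G1 X0.000 Y0.000
; layer 4
G0 Z6.616
G0 X0.000 Y0.000
G1 X29.373 Y0.000
G1 X29.373 Y9.793
G1 X0.000 Y9.793
G1 X0.000 Y0.000
; layer 5
G0 Z8.270
G0 X0.000 Y0.000
G1 X29.373 Y0.000
G1 X29.373 Y6.529
G1 X0.000 Y6.529
G1 X0.000 Y0.000
; layer 6
G0 Z9.924
G0 X0.000 Y0.000
G1 X29.373 Y0.000
G1 X29.373 Y3.264
G1 X0.000 Y3.264
G1 X0.000 Y0.000
M2 ; end

The solid is a wedge (ramp): 29.4 × 22.9 mm base, rising to 11.6 mm along the y=0 edge and sloping linearly to z=0 at y=22.9. Slicing at Δz = 1.654 mm — 7 equal slices spanning the solid's height, so layer i sits at z = i·h/7 — gives 6 non-empty perimeters. Each is a 4-segment closed polygon; G0 lifts to the layer z and rapids to the start vertex, then G1 traces the edges. The cross-section shrinks linearly with z (the slice at the apex is degenerate and omitted).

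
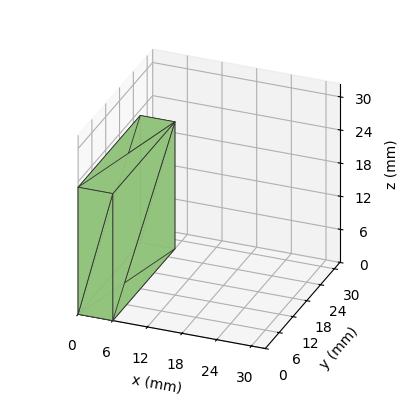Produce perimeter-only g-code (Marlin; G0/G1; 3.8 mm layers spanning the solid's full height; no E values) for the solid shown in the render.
Reading the render: the shape is a rectangular box, roughly 6 × 27 mm footprint and 23 mm tall (dimensions read to the nearest mm from the axis ticks). For the g-code, the solid's height is divided into equal slices at the stated Δz and each level perimeter traced with G1 moves after a G0 lift.

; perimeter-only toolpath
G21 ; units = mm
G90 ; absolute positioning
G28 ; home
; layer 1
G0 Z3.8
G0 X0.0 Y0.0
G1 X6.0 Y0.0
G1 X6.0 Y27.0
G1 X0.0 Y27.0
G1 X0.0 Y0.0
; layer 2
G0 Z7.7
G0 X0.0 Y0.0
G1 X6.0 Y0.0
G1 X6.0 Y27.0
G1 X0.0 Y27.0
G1 X0.0 Y0.0
; layer 3
G0 Z11.5
G0 X0.0 Y0.0
G1 X6.0 Y0.0
G1 X6.0 Y27.0
G1 X0.0 Y27.0
G1 X0.0 Y0.0
; layer 4
G0 Z15.3
G0 X0.0 Y0.0
G1 X6.0 Y0.0
G1 X6.0 Y27.0
G1 X0.0 Y27.0
G1 X0.0 Y0.0
; layer 5
G0 Z19.2
G0 X0.0 Y0.0
G1 X6.0 Y0.0
G1 X6.0 Y27.0
G1 X0.0 Y27.0
G1 X0.0 Y0.0
; layer 6
G0 Z23.0
G0 X0.0 Y0.0
G1 X6.0 Y0.0
G1 X6.0 Y27.0
G1 X0.0 Y27.0
G1 X0.0 Y0.0
M2 ; end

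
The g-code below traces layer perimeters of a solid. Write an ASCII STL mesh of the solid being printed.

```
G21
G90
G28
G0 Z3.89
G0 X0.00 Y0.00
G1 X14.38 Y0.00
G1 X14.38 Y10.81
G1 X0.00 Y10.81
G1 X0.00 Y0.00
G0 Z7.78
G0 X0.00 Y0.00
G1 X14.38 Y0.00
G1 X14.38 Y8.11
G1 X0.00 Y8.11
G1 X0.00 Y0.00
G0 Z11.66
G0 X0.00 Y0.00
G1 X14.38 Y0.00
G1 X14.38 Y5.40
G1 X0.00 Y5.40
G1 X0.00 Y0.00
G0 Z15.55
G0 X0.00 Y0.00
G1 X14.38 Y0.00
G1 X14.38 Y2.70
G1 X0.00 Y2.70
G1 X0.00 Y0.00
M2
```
solid part
  facet normal 0.0000 0.0000 -1.0000
    outer loop
      vertex 14.38 13.51 0.00
      vertex 14.38 0.00 0.00
      vertex 0.00 0.00 0.00
    endloop
  endfacet
  facet normal 0.0000 0.0000 -1.0000
    outer loop
      vertex 0.00 13.51 0.00
      vertex 14.38 13.51 0.00
      vertex 0.00 0.00 0.00
    endloop
  endfacet
  facet normal 0.0000 -1.0000 0.0000
    outer loop
      vertex 0.00 0.00 0.00
      vertex 14.38 0.00 0.00
      vertex 14.38 0.00 19.44
    endloop
  endfacet
  facet normal 0.0000 -1.0000 0.0000
    outer loop
      vertex 0.00 0.00 0.00
      vertex 14.38 0.00 19.44
      vertex 0.00 0.00 19.44
    endloop
  endfacet
  facet normal 0.0000 0.8212 0.5707
    outer loop
      vertex 0.00 0.00 19.44
      vertex 14.38 0.00 19.44
      vertex 14.38 13.51 0.00
    endloop
  endfacet
  facet normal 0.0000 0.8212 0.5707
    outer loop
      vertex 0.00 0.00 19.44
      vertex 14.38 13.51 0.00
      vertex 0.00 13.51 0.00
    endloop
  endfacet
  facet normal -1.0000 0.0000 0.0000
    outer loop
      vertex 0.00 0.00 19.44
      vertex 0.00 13.51 0.00
      vertex 0.00 0.00 0.00
    endloop
  endfacet
  facet normal 1.0000 0.0000 0.0000
    outer loop
      vertex 14.38 0.00 0.00
      vertex 14.38 13.51 0.00
      vertex 14.38 0.00 19.44
    endloop
  endfacet
endsolid part

The G0 Z moves step by Δz≈3.89 mm. The G1 loops shrink linearly with z, so the solid tapers from its base footprint up to z≈19.4. Closing with a flat bottom cap and the tapered top and triangulating gives 8 facets — a wedge (ramp): 14.4 × 13.5 mm base, rising to 19.4 mm along the y=0 edge and sloping linearly to z=0 at y=13.5.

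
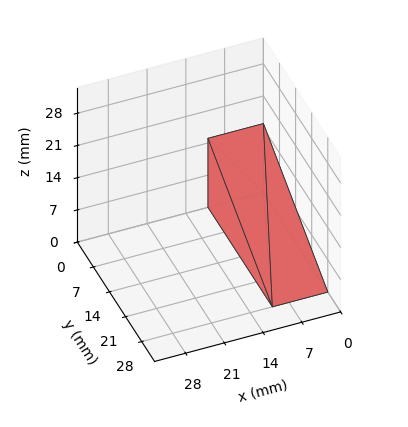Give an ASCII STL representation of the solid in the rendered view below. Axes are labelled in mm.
Reading the render: the shape is a wedge (ramp): 10 × 28 mm base, rising to 15 mm along the y=0 edge and sloping linearly to z=0 at y=28 (dimensions read to the nearest mm from the axis ticks). For the STL, each face is triangulated and given an outward normal.

solid part
  facet normal 0.0000 0.0000 -1.0000
    outer loop
      vertex 10.0 28.0 0.0
      vertex 10.0 0.0 0.0
      vertex 0.0 0.0 0.0
    endloop
  endfacet
  facet normal 0.0000 0.0000 -1.0000
    outer loop
      vertex 0.0 28.0 0.0
      vertex 10.0 28.0 0.0
      vertex 0.0 0.0 0.0
    endloop
  endfacet
  facet normal 0.0000 -1.0000 0.0000
    outer loop
      vertex 0.0 0.0 0.0
      vertex 10.0 0.0 0.0
      vertex 10.0 0.0 15.0
    endloop
  endfacet
  facet normal 0.0000 -1.0000 0.0000
    outer loop
      vertex 0.0 0.0 0.0
      vertex 10.0 0.0 15.0
      vertex 0.0 0.0 15.0
    endloop
  endfacet
  facet normal 0.0000 0.4722 0.8815
    outer loop
      vertex 0.0 0.0 15.0
      vertex 10.0 0.0 15.0
      vertex 10.0 28.0 0.0
    endloop
  endfacet
  facet normal 0.0000 0.4722 0.8815
    outer loop
      vertex 0.0 0.0 15.0
      vertex 10.0 28.0 0.0
      vertex 0.0 28.0 0.0
    endloop
  endfacet
  facet normal -1.0000 0.0000 0.0000
    outer loop
      vertex 0.0 0.0 15.0
      vertex 0.0 28.0 0.0
      vertex 0.0 0.0 0.0
    endloop
  endfacet
  facet normal 1.0000 0.0000 0.0000
    outer loop
      vertex 10.0 0.0 0.0
      vertex 10.0 28.0 0.0
      vertex 10.0 0.0 15.0
    endloop
  endfacet
endsolid part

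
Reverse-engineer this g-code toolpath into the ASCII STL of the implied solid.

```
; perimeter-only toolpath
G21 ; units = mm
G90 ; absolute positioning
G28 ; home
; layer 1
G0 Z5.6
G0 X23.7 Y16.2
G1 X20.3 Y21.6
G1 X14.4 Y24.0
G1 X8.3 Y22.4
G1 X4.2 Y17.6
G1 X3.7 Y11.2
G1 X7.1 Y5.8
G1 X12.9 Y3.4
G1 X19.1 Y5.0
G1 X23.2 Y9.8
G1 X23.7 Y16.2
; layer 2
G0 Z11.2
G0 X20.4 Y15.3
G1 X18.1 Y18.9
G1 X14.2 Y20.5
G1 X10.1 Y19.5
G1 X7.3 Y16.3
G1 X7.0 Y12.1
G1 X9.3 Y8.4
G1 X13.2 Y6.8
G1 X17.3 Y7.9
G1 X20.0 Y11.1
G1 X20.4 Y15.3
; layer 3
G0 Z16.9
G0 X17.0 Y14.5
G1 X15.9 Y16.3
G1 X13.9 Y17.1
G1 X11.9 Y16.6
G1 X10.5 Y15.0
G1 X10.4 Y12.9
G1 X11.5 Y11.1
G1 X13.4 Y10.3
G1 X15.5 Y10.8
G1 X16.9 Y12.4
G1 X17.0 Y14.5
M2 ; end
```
solid part
  facet normal 0.0000 0.0000 -1.0000
    outer loop
      vertex 14.7 27.4 0.0
      vertex 22.5 24.2 0.0
      vertex 27.0 17.0 0.0
    endloop
  endfacet
  facet normal 0.0000 0.0000 -1.0000
    outer loop
      vertex 6.5 25.3 0.0
      vertex 14.7 27.4 0.0
      vertex 27.0 17.0 0.0
    endloop
  endfacet
  facet normal 0.0000 0.0000 -1.0000
    outer loop
      vertex 1.0 18.9 0.0
      vertex 6.5 25.3 0.0
      vertex 27.0 17.0 0.0
    endloop
  endfacet
  facet normal 0.0000 0.0000 -1.0000
    outer loop
      vertex 0.4 10.4 0.0
      vertex 1.0 18.9 0.0
      vertex 27.0 17.0 0.0
    endloop
  endfacet
  facet normal 0.0000 0.0000 -1.0000
    outer loop
      vertex 4.9 3.2 0.0
      vertex 0.4 10.4 0.0
      vertex 27.0 17.0 0.0
    endloop
  endfacet
  facet normal 0.0000 0.0000 -1.0000
    outer loop
      vertex 12.7 0.0 0.0
      vertex 4.9 3.2 0.0
      vertex 27.0 17.0 0.0
    endloop
  endfacet
  facet normal 0.0000 0.0000 -1.0000
    outer loop
      vertex 20.9 2.1 0.0
      vertex 12.7 0.0 0.0
      vertex 27.0 17.0 0.0
    endloop
  endfacet
  facet normal 0.0000 0.0000 -1.0000
    outer loop
      vertex 26.4 8.5 0.0
      vertex 20.9 2.1 0.0
      vertex 27.0 17.0 0.0
    endloop
  endfacet
  facet normal 0.7339 0.4587 0.5011
    outer loop
      vertex 27.0 17.0 0.0
      vertex 22.5 24.2 0.0
      vertex 13.7 13.7 22.5
    endloop
  endfacet
  facet normal 0.3283 0.8002 0.5018
    outer loop
      vertex 22.5 24.2 0.0
      vertex 14.7 27.4 0.0
      vertex 13.7 13.7 22.5
    endloop
  endfacet
  facet normal -0.2147 0.8384 0.5010
    outer loop
      vertex 14.7 27.4 0.0
      vertex 6.5 25.3 0.0
      vertex 13.7 13.7 22.5
    endloop
  endfacet
  facet normal -0.6564 0.5641 0.5009
    outer loop
      vertex 6.5 25.3 0.0
      vertex 1.0 18.9 0.0
      vertex 13.7 13.7 22.5
    endloop
  endfacet
  facet normal -0.8631 0.0609 0.5013
    outer loop
      vertex 1.0 18.9 0.0
      vertex 0.4 10.4 0.0
      vertex 13.7 13.7 22.5
    endloop
  endfacet
  facet normal -0.7339 -0.4587 0.5011
    outer loop
      vertex 0.4 10.4 0.0
      vertex 4.9 3.2 0.0
      vertex 13.7 13.7 22.5
    endloop
  endfacet
  facet normal -0.3283 -0.8002 0.5018
    outer loop
      vertex 4.9 3.2 0.0
      vertex 12.7 0.0 0.0
      vertex 13.7 13.7 22.5
    endloop
  endfacet
  facet normal 0.2147 -0.8384 0.5010
    outer loop
      vertex 12.7 0.0 0.0
      vertex 20.9 2.1 0.0
      vertex 13.7 13.7 22.5
    endloop
  endfacet
  facet normal 0.6564 -0.5641 0.5009
    outer loop
      vertex 20.9 2.1 0.0
      vertex 26.4 8.5 0.0
      vertex 13.7 13.7 22.5
    endloop
  endfacet
  facet normal 0.8631 -0.0609 0.5013
    outer loop
      vertex 26.4 8.5 0.0
      vertex 27.0 17.0 0.0
      vertex 13.7 13.7 22.5
    endloop
  endfacet
endsolid part

The G0 Z moves step by Δz≈5.6 mm. The G1 loops shrink linearly with z, so the solid tapers from its base footprint up to z≈22.5. Closing with a flat bottom cap and the tapered top and triangulating gives 18 facets — a regular 10-sided pyramid, base circumscribed radius ≈ 13.7 mm, apex at z ≈ 22.5 mm.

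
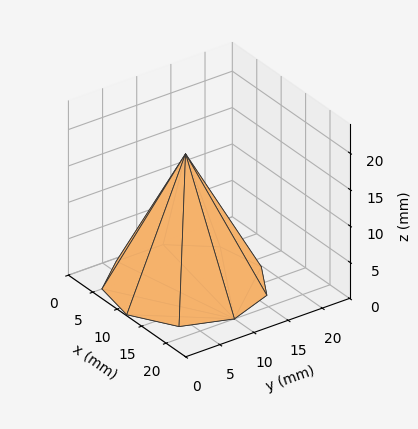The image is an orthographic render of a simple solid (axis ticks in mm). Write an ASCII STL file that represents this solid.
Reading the render: the shape is a regular 9-sided pyramid, base circumscribed radius ≈ 10 mm, apex at z ≈ 18 mm (dimensions read to the nearest mm from the axis ticks). For the STL, each face is triangulated and given an outward normal.

solid part
  facet normal 0.0000 0.0000 -1.0000
    outer loop
      vertex 11.736 19.848 0.000
      vertex 17.660 16.428 0.000
      vertex 20.000 10.000 0.000
    endloop
  endfacet
  facet normal 0.0000 0.0000 -1.0000
    outer loop
      vertex 5.000 18.660 0.000
      vertex 11.736 19.848 0.000
      vertex 20.000 10.000 0.000
    endloop
  endfacet
  facet normal 0.0000 0.0000 -1.0000
    outer loop
      vertex 0.603 13.420 0.000
      vertex 5.000 18.660 0.000
      vertex 20.000 10.000 0.000
    endloop
  endfacet
  facet normal 0.0000 0.0000 -1.0000
    outer loop
      vertex 0.603 6.580 0.000
      vertex 0.603 13.420 0.000
      vertex 20.000 10.000 0.000
    endloop
  endfacet
  facet normal 0.0000 0.0000 -1.0000
    outer loop
      vertex 5.000 1.340 0.000
      vertex 0.603 6.580 0.000
      vertex 20.000 10.000 0.000
    endloop
  endfacet
  facet normal 0.0000 0.0000 -1.0000
    outer loop
      vertex 11.736 0.152 0.000
      vertex 5.000 1.340 0.000
      vertex 20.000 10.000 0.000
    endloop
  endfacet
  facet normal 0.0000 0.0000 -1.0000
    outer loop
      vertex 17.660 3.572 0.000
      vertex 11.736 0.152 0.000
      vertex 20.000 10.000 0.000
    endloop
  endfacet
  facet normal 0.8330 0.3032 0.4628
    outer loop
      vertex 20.000 10.000 0.000
      vertex 17.660 16.428 0.000
      vertex 10.000 10.000 18.000
    endloop
  endfacet
  facet normal 0.4432 0.7677 0.4628
    outer loop
      vertex 17.660 16.428 0.000
      vertex 11.736 19.848 0.000
      vertex 10.000 10.000 18.000
    endloop
  endfacet
  facet normal -0.1540 0.8730 0.4628
    outer loop
      vertex 11.736 19.848 0.000
      vertex 5.000 18.660 0.000
      vertex 10.000 10.000 18.000
    endloop
  endfacet
  facet normal -0.6791 0.5698 0.4628
    outer loop
      vertex 5.000 18.660 0.000
      vertex 0.603 13.420 0.000
      vertex 10.000 10.000 18.000
    endloop
  endfacet
  facet normal -0.8865 0.0000 0.4628
    outer loop
      vertex 0.603 13.420 0.000
      vertex 0.603 6.580 0.000
      vertex 10.000 10.000 18.000
    endloop
  endfacet
  facet normal -0.6791 -0.5698 0.4628
    outer loop
      vertex 0.603 6.580 0.000
      vertex 5.000 1.340 0.000
      vertex 10.000 10.000 18.000
    endloop
  endfacet
  facet normal -0.1540 -0.8730 0.4628
    outer loop
      vertex 5.000 1.340 0.000
      vertex 11.736 0.152 0.000
      vertex 10.000 10.000 18.000
    endloop
  endfacet
  facet normal 0.4432 -0.7677 0.4628
    outer loop
      vertex 11.736 0.152 0.000
      vertex 17.660 3.572 0.000
      vertex 10.000 10.000 18.000
    endloop
  endfacet
  facet normal 0.8330 -0.3032 0.4628
    outer loop
      vertex 17.660 3.572 0.000
      vertex 20.000 10.000 0.000
      vertex 10.000 10.000 18.000
    endloop
  endfacet
endsolid part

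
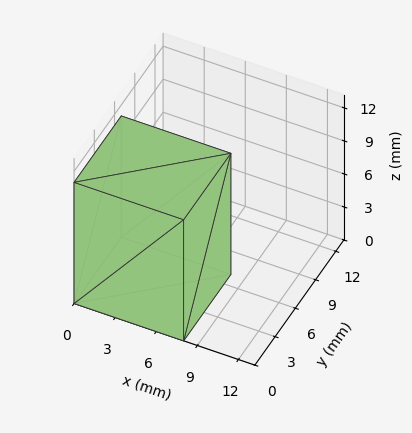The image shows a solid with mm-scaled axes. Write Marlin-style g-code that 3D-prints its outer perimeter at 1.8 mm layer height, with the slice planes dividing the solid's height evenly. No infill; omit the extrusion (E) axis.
Reading the render: the shape is a rectangular box, roughly 8 × 7 mm footprint and 11 mm tall (dimensions read to the nearest mm from the axis ticks). For the g-code, the solid's height is divided into equal slices at the stated Δz and each level perimeter traced with G1 moves after a G0 lift.

; perimeter-only toolpath
G21 ; units = mm
G90 ; absolute positioning
G28 ; home
; layer 1
G0 Z1.8
G0 X0.0 Y0.0
G1 X8.0 Y0.0
G1 X8.0 Y7.0
G1 X0.0 Y7.0
G1 X0.0 Y0.0
; layer 2
G0 Z3.7
G0 X0.0 Y0.0
G1 X8.0 Y0.0
G1 X8.0 Y7.0
G1 X0.0 Y7.0
G1 X0.0 Y0.0
; layer 3
G0 Z5.5
G0 X0.0 Y0.0
G1 X8.0 Y0.0
G1 X8.0 Y7.0
G1 X0.0 Y7.0
G1 X0.0 Y0.0
; layer 4
G0 Z7.3
G0 X0.0 Y0.0
G1 X8.0 Y0.0
G1 X8.0 Y7.0
G1 X0.0 Y7.0
G1 X0.0 Y0.0
; layer 5
G0 Z9.2
G0 X0.0 Y0.0
G1 X8.0 Y0.0
G1 X8.0 Y7.0
G1 X0.0 Y7.0
G1 X0.0 Y0.0
; layer 6
G0 Z11.0
G0 X0.0 Y0.0
G1 X8.0 Y0.0
G1 X8.0 Y7.0
G1 X0.0 Y7.0
G1 X0.0 Y0.0
M2 ; end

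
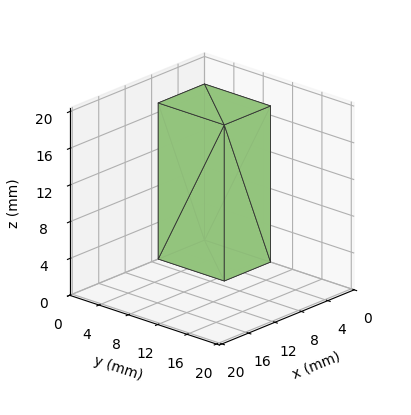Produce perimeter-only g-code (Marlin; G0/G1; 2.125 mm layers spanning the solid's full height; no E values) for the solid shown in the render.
Reading the render: the shape is a rectangular box, roughly 7 × 9 mm footprint and 17 mm tall (dimensions read to the nearest mm from the axis ticks). For the g-code, the solid's height is divided into equal slices at the stated Δz and each level perimeter traced with G1 moves after a G0 lift.

; perimeter-only toolpath
G21 ; units = mm
G90 ; absolute positioning
G28 ; home
; layer 1
G0 Z2.125
G0 X0.000 Y0.000
G1 X7.000 Y0.000
G1 X7.000 Y9.000
G1 X0.000 Y9.000
G1 X0.000 Y0.000
; layer 2
G0 Z4.250
G0 X0.000 Y0.000
G1 X7.000 Y0.000
G1 X7.000 Y9.000
G1 X0.000 Y9.000
G1 X0.000 Y0.000
; layer 3
G0 Z6.375
G0 X0.000 Y0.000
G1 X7.000 Y0.000
G1 X7.000 Y9.000
G1 X0.000 Y9.000
G1 X0.000 Y0.000
; layer 4
G0 Z8.500
G0 X0.000 Y0.000
G1 X7.000 Y0.000
G1 X7.000 Y9.000
G1 X0.000 Y9.000
G1 X0.000 Y0.000
; layer 5
G0 Z10.625
G0 X0.000 Y0.000
G1 X7.000 Y0.000
G1 X7.000 Y9.000
G1 X0.000 Y9.000
G1 X0.000 Y0.000
; layer 6
G0 Z12.750
G0 X0.000 Y0.000
G1 X7.000 Y0.000
G1 X7.000 Y9.000
G1 X0.000 Y9.000
G1 X0.000 Y0.000
; layer 7
G0 Z14.875
G0 X0.000 Y0.000
G1 X7.000 Y0.000
G1 X7.000 Y9.000
G1 X0.000 Y9.000
G1 X0.000 Y0.000
; layer 8
G0 Z17.000
G0 X0.000 Y0.000
G1 X7.000 Y0.000
G1 X7.000 Y9.000
G1 X0.000 Y9.000
G1 X0.000 Y0.000
M2 ; end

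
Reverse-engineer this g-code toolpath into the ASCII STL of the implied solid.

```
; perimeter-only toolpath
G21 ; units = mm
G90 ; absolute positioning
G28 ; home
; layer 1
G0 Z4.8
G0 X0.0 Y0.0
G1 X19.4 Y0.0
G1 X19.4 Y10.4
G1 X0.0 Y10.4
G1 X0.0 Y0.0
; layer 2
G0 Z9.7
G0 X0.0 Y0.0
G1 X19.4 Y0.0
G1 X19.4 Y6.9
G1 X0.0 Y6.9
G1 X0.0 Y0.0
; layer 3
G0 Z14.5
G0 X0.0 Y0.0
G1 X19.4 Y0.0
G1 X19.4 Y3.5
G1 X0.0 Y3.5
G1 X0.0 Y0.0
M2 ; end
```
solid part
  facet normal 0.0000 0.0000 -1.0000
    outer loop
      vertex 19.4 13.8 0.0
      vertex 19.4 0.0 0.0
      vertex 0.0 0.0 0.0
    endloop
  endfacet
  facet normal 0.0000 0.0000 -1.0000
    outer loop
      vertex 0.0 13.8 0.0
      vertex 19.4 13.8 0.0
      vertex 0.0 0.0 0.0
    endloop
  endfacet
  facet normal 0.0000 -1.0000 0.0000
    outer loop
      vertex 0.0 0.0 0.0
      vertex 19.4 0.0 0.0
      vertex 19.4 0.0 19.3
    endloop
  endfacet
  facet normal 0.0000 -1.0000 0.0000
    outer loop
      vertex 0.0 0.0 0.0
      vertex 19.4 0.0 19.3
      vertex 0.0 0.0 19.3
    endloop
  endfacet
  facet normal 0.0000 0.8134 0.5816
    outer loop
      vertex 0.0 0.0 19.3
      vertex 19.4 0.0 19.3
      vertex 19.4 13.8 0.0
    endloop
  endfacet
  facet normal 0.0000 0.8134 0.5816
    outer loop
      vertex 0.0 0.0 19.3
      vertex 19.4 13.8 0.0
      vertex 0.0 13.8 0.0
    endloop
  endfacet
  facet normal -1.0000 0.0000 0.0000
    outer loop
      vertex 0.0 0.0 19.3
      vertex 0.0 13.8 0.0
      vertex 0.0 0.0 0.0
    endloop
  endfacet
  facet normal 1.0000 0.0000 0.0000
    outer loop
      vertex 19.4 0.0 0.0
      vertex 19.4 13.8 0.0
      vertex 19.4 0.0 19.3
    endloop
  endfacet
endsolid part

The G0 Z moves step by Δz≈4.8 mm. The G1 loops shrink linearly with z, so the solid tapers from its base footprint up to z≈19.3. Closing with a flat bottom cap and the tapered top and triangulating gives 8 facets — a wedge (ramp): 19.4 × 13.8 mm base, rising to 19.3 mm along the y=0 edge and sloping linearly to z=0 at y=13.8.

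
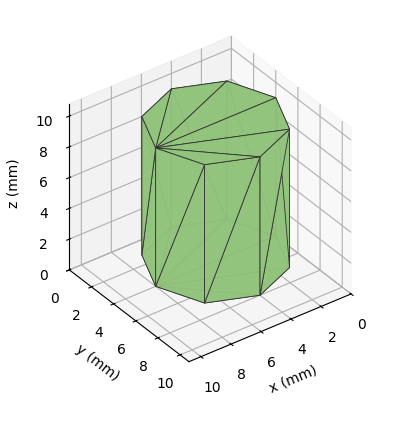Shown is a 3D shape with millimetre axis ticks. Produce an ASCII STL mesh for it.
Reading the render: the shape is a regular 8-sided prism (a cylinder approximated with 8 flat sides), circumscribed radius ≈ 4 mm, height ≈ 9 mm (dimensions read to the nearest mm from the axis ticks). For the STL, each face is triangulated and given an outward normal.

solid part
  facet normal 0.0000 0.0000 -1.0000
    outer loop
      vertex 4.00 8.00 0.00
      vertex 6.83 6.83 0.00
      vertex 8.00 4.00 0.00
    endloop
  endfacet
  facet normal 0.0000 0.0000 -1.0000
    outer loop
      vertex 1.17 6.83 0.00
      vertex 4.00 8.00 0.00
      vertex 8.00 4.00 0.00
    endloop
  endfacet
  facet normal 0.0000 0.0000 -1.0000
    outer loop
      vertex 0.00 4.00 0.00
      vertex 1.17 6.83 0.00
      vertex 8.00 4.00 0.00
    endloop
  endfacet
  facet normal 0.0000 0.0000 -1.0000
    outer loop
      vertex 1.17 1.17 0.00
      vertex 0.00 4.00 0.00
      vertex 8.00 4.00 0.00
    endloop
  endfacet
  facet normal 0.0000 0.0000 -1.0000
    outer loop
      vertex 4.00 0.00 0.00
      vertex 1.17 1.17 0.00
      vertex 8.00 4.00 0.00
    endloop
  endfacet
  facet normal 0.0000 0.0000 -1.0000
    outer loop
      vertex 6.83 1.17 0.00
      vertex 4.00 0.00 0.00
      vertex 8.00 4.00 0.00
    endloop
  endfacet
  facet normal 0.0000 0.0000 1.0000
    outer loop
      vertex 8.00 4.00 9.00
      vertex 6.83 6.83 9.00
      vertex 4.00 8.00 9.00
    endloop
  endfacet
  facet normal 0.0000 0.0000 1.0000
    outer loop
      vertex 8.00 4.00 9.00
      vertex 4.00 8.00 9.00
      vertex 1.17 6.83 9.00
    endloop
  endfacet
  facet normal 0.0000 0.0000 1.0000
    outer loop
      vertex 8.00 4.00 9.00
      vertex 1.17 6.83 9.00
      vertex 0.00 4.00 9.00
    endloop
  endfacet
  facet normal 0.0000 0.0000 1.0000
    outer loop
      vertex 8.00 4.00 9.00
      vertex 0.00 4.00 9.00
      vertex 1.17 1.17 9.00
    endloop
  endfacet
  facet normal 0.0000 0.0000 1.0000
    outer loop
      vertex 8.00 4.00 9.00
      vertex 1.17 1.17 9.00
      vertex 4.00 0.00 9.00
    endloop
  endfacet
  facet normal 0.0000 0.0000 1.0000
    outer loop
      vertex 8.00 4.00 9.00
      vertex 4.00 0.00 9.00
      vertex 6.83 1.17 9.00
    endloop
  endfacet
  facet normal 0.9241 0.3821 0.0000
    outer loop
      vertex 8.00 4.00 0.00
      vertex 6.83 6.83 0.00
      vertex 6.83 6.83 9.00
    endloop
  endfacet
  facet normal 0.9241 0.3821 0.0000
    outer loop
      vertex 8.00 4.00 0.00
      vertex 6.83 6.83 9.00
      vertex 8.00 4.00 9.00
    endloop
  endfacet
  facet normal 0.3821 0.9241 0.0000
    outer loop
      vertex 6.83 6.83 0.00
      vertex 4.00 8.00 0.00
      vertex 4.00 8.00 9.00
    endloop
  endfacet
  facet normal 0.3821 0.9241 0.0000
    outer loop
      vertex 6.83 6.83 0.00
      vertex 4.00 8.00 9.00
      vertex 6.83 6.83 9.00
    endloop
  endfacet
  facet normal -0.3821 0.9241 0.0000
    outer loop
      vertex 4.00 8.00 0.00
      vertex 1.17 6.83 0.00
      vertex 1.17 6.83 9.00
    endloop
  endfacet
  facet normal -0.3821 0.9241 0.0000
    outer loop
      vertex 4.00 8.00 0.00
      vertex 1.17 6.83 9.00
      vertex 4.00 8.00 9.00
    endloop
  endfacet
  facet normal -0.9241 0.3821 0.0000
    outer loop
      vertex 1.17 6.83 0.00
      vertex 0.00 4.00 0.00
      vertex 0.00 4.00 9.00
    endloop
  endfacet
  facet normal -0.9241 0.3821 0.0000
    outer loop
      vertex 1.17 6.83 0.00
      vertex 0.00 4.00 9.00
      vertex 1.17 6.83 9.00
    endloop
  endfacet
  facet normal -0.9241 -0.3821 0.0000
    outer loop
      vertex 0.00 4.00 0.00
      vertex 1.17 1.17 0.00
      vertex 1.17 1.17 9.00
    endloop
  endfacet
  facet normal -0.9241 -0.3821 0.0000
    outer loop
      vertex 0.00 4.00 0.00
      vertex 1.17 1.17 9.00
      vertex 0.00 4.00 9.00
    endloop
  endfacet
  facet normal -0.3821 -0.9241 0.0000
    outer loop
      vertex 1.17 1.17 0.00
      vertex 4.00 0.00 0.00
      vertex 4.00 0.00 9.00
    endloop
  endfacet
  facet normal -0.3821 -0.9241 0.0000
    outer loop
      vertex 1.17 1.17 0.00
      vertex 4.00 0.00 9.00
      vertex 1.17 1.17 9.00
    endloop
  endfacet
  facet normal 0.3821 -0.9241 0.0000
    outer loop
      vertex 4.00 0.00 0.00
      vertex 6.83 1.17 0.00
      vertex 6.83 1.17 9.00
    endloop
  endfacet
  facet normal 0.3821 -0.9241 0.0000
    outer loop
      vertex 4.00 0.00 0.00
      vertex 6.83 1.17 9.00
      vertex 4.00 0.00 9.00
    endloop
  endfacet
  facet normal 0.9241 -0.3821 0.0000
    outer loop
      vertex 6.83 1.17 0.00
      vertex 8.00 4.00 0.00
      vertex 8.00 4.00 9.00
    endloop
  endfacet
  facet normal 0.9241 -0.3821 0.0000
    outer loop
      vertex 6.83 1.17 0.00
      vertex 8.00 4.00 9.00
      vertex 6.83 1.17 9.00
    endloop
  endfacet
endsolid part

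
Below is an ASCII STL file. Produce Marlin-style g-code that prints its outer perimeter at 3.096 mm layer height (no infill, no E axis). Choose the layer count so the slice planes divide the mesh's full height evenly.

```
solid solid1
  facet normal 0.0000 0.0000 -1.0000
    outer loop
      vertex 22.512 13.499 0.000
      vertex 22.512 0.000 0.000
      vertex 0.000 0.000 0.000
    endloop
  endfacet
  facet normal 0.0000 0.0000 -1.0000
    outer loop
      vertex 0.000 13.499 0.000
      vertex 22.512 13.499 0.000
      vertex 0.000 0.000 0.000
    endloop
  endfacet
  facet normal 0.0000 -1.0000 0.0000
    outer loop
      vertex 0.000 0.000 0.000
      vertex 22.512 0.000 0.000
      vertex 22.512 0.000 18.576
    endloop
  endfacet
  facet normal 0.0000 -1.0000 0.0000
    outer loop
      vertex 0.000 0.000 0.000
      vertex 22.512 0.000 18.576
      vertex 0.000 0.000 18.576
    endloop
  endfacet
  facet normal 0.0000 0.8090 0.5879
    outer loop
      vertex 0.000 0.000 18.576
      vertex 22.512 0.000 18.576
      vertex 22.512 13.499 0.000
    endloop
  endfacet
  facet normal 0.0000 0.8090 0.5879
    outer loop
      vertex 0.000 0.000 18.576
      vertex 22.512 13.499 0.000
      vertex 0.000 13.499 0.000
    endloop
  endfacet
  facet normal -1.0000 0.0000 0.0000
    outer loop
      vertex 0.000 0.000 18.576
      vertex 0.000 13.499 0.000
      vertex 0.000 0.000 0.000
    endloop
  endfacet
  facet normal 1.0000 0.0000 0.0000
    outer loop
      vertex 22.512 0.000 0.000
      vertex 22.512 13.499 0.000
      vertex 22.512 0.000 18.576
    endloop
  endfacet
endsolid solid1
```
; perimeter-only toolpath
G21 ; units = mm
G90 ; absolute positioning
G28 ; home
; layer 1
G0 Z3.096
G0 X0.000 Y0.000
G1 X22.512 Y0.000
G1 X22.512 Y11.249
G1 X0.000 Y11.249
G1 X0.000 Y0.000
; layer 2
G0 Z6.192
G0 X0.000 Y0.000
G1 X22.512 Y0.000
G1 X22.512 Y8.999
G1 X0.000 Y8.999
G1 X0.000 Y0.000
; layer 3
G0 Z9.288
G0 X0.000 Y0.000
G1 X22.512 Y0.000
G1 X22.512 Y6.750
G1 X0.000 Y6.750
G1 X0.000 Y0.000
; layer 4
G0 Z12.384
G0 X0.000 Y0.000
G1 X22.512 Y0.000
G1 X22.512 Y4.500
G1 X0.000 Y4.500
G1 X0.000 Y0.000
; layer 5
G0 Z15.480
G0 X0.000 Y0.000
G1 X22.512 Y0.000
G1 X22.512 Y2.250
G1 X0.000 Y2.250
G1 X0.000 Y0.000
M2 ; end

The solid is a wedge (ramp): 22.5 × 13.5 mm base, rising to 18.6 mm along the y=0 edge and sloping linearly to z=0 at y=13.5. Slicing at Δz = 3.096 mm — 6 equal slices spanning the solid's height, so layer i sits at z = i·h/6 — gives 5 non-empty perimeters. Each is a 4-segment closed polygon; G0 lifts to the layer z and rapids to the start vertex, then G1 traces the edges. The cross-section shrinks linearly with z (the slice at the apex is degenerate and omitted).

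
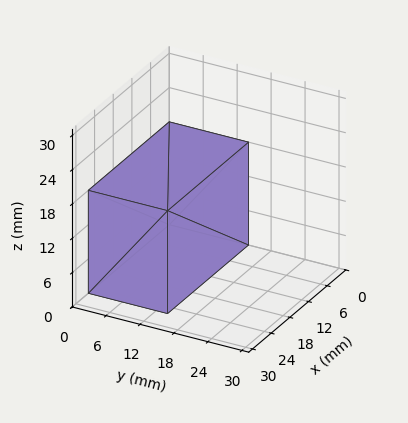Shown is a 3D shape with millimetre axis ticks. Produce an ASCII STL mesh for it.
Reading the render: the shape is a rectangular box, roughly 26 × 14 mm footprint and 18 mm tall (dimensions read to the nearest mm from the axis ticks). For the STL, each face is triangulated and given an outward normal.

solid part
  facet normal 0.0000 0.0000 -1.0000
    outer loop
      vertex 26.00 14.00 0.00
      vertex 26.00 0.00 0.00
      vertex 0.00 0.00 0.00
    endloop
  endfacet
  facet normal 0.0000 0.0000 -1.0000
    outer loop
      vertex 0.00 14.00 0.00
      vertex 26.00 14.00 0.00
      vertex 0.00 0.00 0.00
    endloop
  endfacet
  facet normal 0.0000 0.0000 1.0000
    outer loop
      vertex 0.00 0.00 18.00
      vertex 26.00 0.00 18.00
      vertex 26.00 14.00 18.00
    endloop
  endfacet
  facet normal 0.0000 0.0000 1.0000
    outer loop
      vertex 0.00 0.00 18.00
      vertex 26.00 14.00 18.00
      vertex 0.00 14.00 18.00
    endloop
  endfacet
  facet normal 0.0000 -1.0000 0.0000
    outer loop
      vertex 0.00 0.00 0.00
      vertex 26.00 0.00 0.00
      vertex 26.00 0.00 18.00
    endloop
  endfacet
  facet normal 0.0000 -1.0000 0.0000
    outer loop
      vertex 0.00 0.00 0.00
      vertex 26.00 0.00 18.00
      vertex 0.00 0.00 18.00
    endloop
  endfacet
  facet normal 0.0000 1.0000 0.0000
    outer loop
      vertex 26.00 14.00 18.00
      vertex 26.00 14.00 0.00
      vertex 0.00 14.00 0.00
    endloop
  endfacet
  facet normal 0.0000 1.0000 0.0000
    outer loop
      vertex 0.00 14.00 18.00
      vertex 26.00 14.00 18.00
      vertex 0.00 14.00 0.00
    endloop
  endfacet
  facet normal -1.0000 0.0000 0.0000
    outer loop
      vertex 0.00 14.00 18.00
      vertex 0.00 14.00 0.00
      vertex 0.00 0.00 0.00
    endloop
  endfacet
  facet normal -1.0000 0.0000 0.0000
    outer loop
      vertex 0.00 0.00 18.00
      vertex 0.00 14.00 18.00
      vertex 0.00 0.00 0.00
    endloop
  endfacet
  facet normal 1.0000 0.0000 0.0000
    outer loop
      vertex 26.00 0.00 0.00
      vertex 26.00 14.00 0.00
      vertex 26.00 14.00 18.00
    endloop
  endfacet
  facet normal 1.0000 0.0000 0.0000
    outer loop
      vertex 26.00 0.00 0.00
      vertex 26.00 14.00 18.00
      vertex 26.00 0.00 18.00
    endloop
  endfacet
endsolid part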